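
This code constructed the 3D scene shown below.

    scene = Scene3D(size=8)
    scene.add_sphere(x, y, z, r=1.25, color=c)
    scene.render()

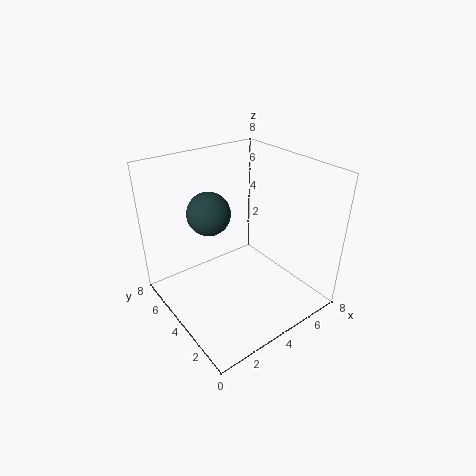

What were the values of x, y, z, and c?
x = 3.25
y = 5.75
z = 5
c = 'darkslategray'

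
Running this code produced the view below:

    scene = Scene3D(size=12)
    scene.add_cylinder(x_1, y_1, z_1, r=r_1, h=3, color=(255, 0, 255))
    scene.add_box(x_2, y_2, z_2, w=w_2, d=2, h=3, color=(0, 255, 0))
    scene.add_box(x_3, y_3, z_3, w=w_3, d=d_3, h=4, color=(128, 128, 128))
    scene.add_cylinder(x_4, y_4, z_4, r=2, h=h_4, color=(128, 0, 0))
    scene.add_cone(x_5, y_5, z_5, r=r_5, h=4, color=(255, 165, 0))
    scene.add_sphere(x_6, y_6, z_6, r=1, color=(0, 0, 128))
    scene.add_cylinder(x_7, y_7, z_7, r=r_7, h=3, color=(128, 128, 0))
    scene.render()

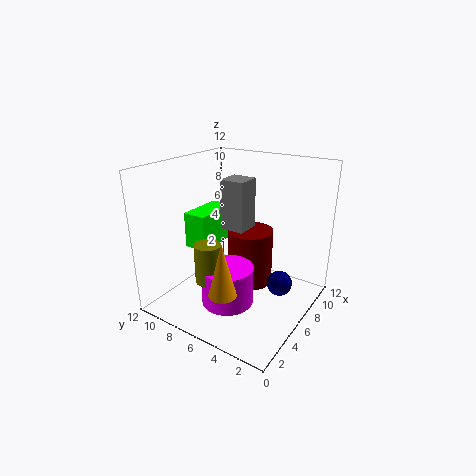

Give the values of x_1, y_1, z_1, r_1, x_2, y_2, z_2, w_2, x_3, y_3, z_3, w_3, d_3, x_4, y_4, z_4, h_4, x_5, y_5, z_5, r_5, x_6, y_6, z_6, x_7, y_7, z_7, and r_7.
x_1 = 3
y_1 = 5
z_1 = 2
r_1 = 2
x_2 = 4
y_2 = 8
z_2 = 5
w_2 = 4
x_3 = 5
y_3 = 5
z_3 = 7
w_3 = 2
d_3 = 2
x_4 = 8
y_4 = 6
z_4 = 1
h_4 = 5
x_5 = 1
y_5 = 4
z_5 = 4
r_5 = 1
x_6 = 6
y_6 = 2
z_6 = 3
x_7 = 2
y_7 = 6
z_7 = 4
r_7 = 1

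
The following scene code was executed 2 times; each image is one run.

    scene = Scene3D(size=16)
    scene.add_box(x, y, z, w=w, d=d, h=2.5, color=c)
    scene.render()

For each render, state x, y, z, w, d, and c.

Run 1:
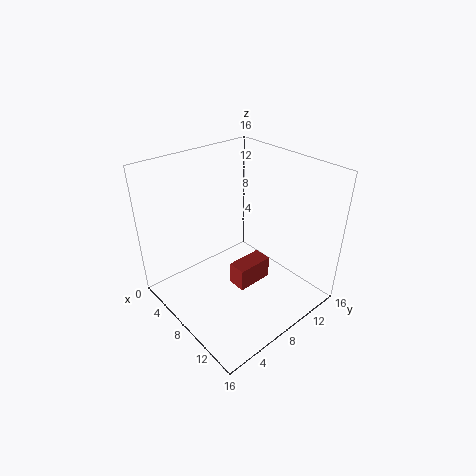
x = 9, y = 6, z = 3.5, w = 2, d = 4, c = 'brown'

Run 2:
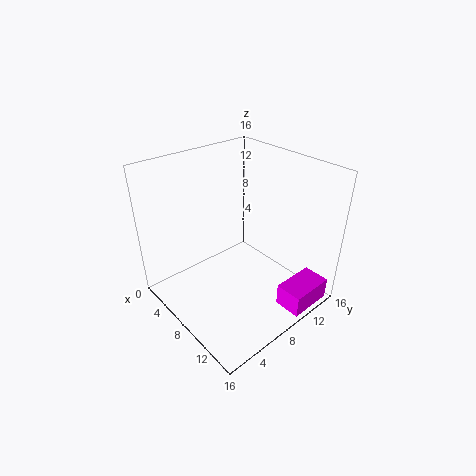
x = 13, y = 9.5, z = 1, w = 3, d = 5, c = 'magenta'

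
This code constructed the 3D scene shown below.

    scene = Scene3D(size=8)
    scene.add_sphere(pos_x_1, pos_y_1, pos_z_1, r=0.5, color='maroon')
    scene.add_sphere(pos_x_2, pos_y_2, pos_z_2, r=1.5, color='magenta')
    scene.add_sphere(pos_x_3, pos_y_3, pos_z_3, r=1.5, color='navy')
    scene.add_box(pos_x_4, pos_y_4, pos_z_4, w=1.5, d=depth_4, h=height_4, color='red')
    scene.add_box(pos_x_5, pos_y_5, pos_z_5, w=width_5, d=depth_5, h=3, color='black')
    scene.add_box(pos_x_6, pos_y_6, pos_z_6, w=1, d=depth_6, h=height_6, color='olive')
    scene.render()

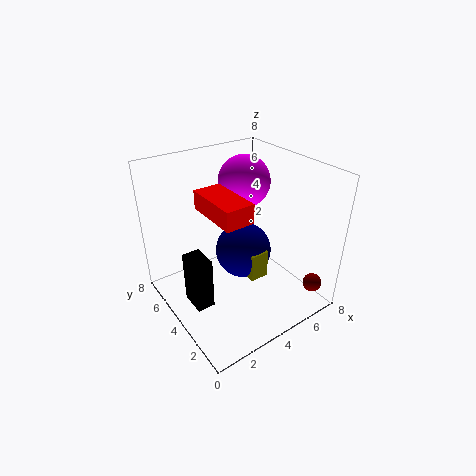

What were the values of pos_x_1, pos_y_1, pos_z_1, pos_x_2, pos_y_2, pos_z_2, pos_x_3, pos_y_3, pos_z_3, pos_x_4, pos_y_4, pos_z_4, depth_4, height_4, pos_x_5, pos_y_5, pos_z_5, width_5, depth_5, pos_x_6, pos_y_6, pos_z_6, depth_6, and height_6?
pos_x_1 = 6.5; pos_y_1 = 0.5; pos_z_1 = 2; pos_x_2 = 5.5; pos_y_2 = 5.5; pos_z_2 = 6.5; pos_x_3 = 4; pos_y_3 = 3.5; pos_z_3 = 3.5; pos_x_4 = 2; pos_y_4 = 2; pos_z_4 = 6; depth_4 = 3; height_4 = 1; pos_x_5 = 1; pos_y_5 = 3.5; pos_z_5 = 0.5; width_5 = 1; depth_5 = 1.5; pos_x_6 = 3.5; pos_y_6 = 2; pos_z_6 = 2.5; depth_6 = 1.5; height_6 = 1.5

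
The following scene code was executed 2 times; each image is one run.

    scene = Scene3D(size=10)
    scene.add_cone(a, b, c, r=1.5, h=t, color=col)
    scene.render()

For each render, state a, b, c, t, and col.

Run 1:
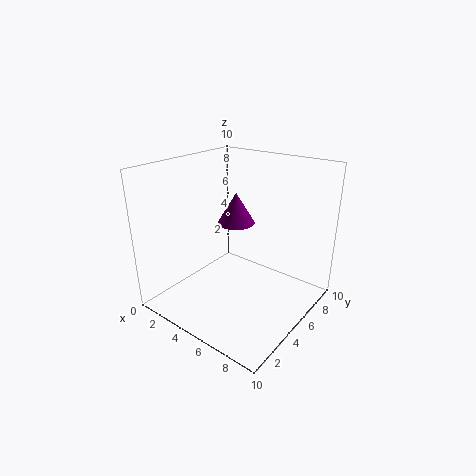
a = 2.5
b = 8
c = 4.5
t = 2.5
col = 'purple'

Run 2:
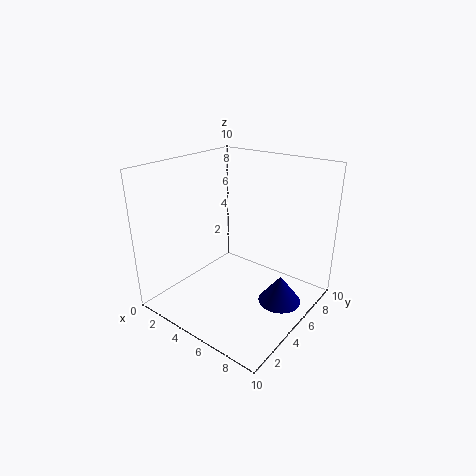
a = 8
b = 6
c = 0.5
t = 2
col = 'navy'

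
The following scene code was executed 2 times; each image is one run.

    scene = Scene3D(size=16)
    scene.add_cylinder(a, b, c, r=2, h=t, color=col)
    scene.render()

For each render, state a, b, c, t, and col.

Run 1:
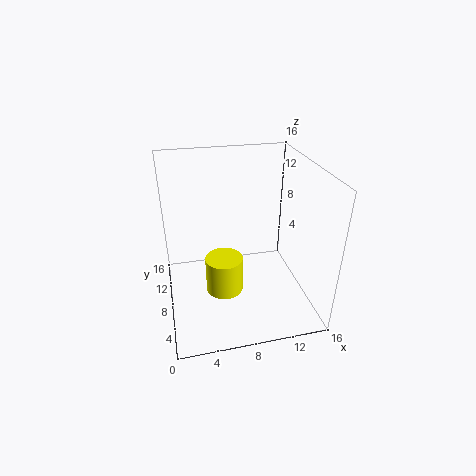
a = 6; b = 6; c = 3; t = 4; col = 'yellow'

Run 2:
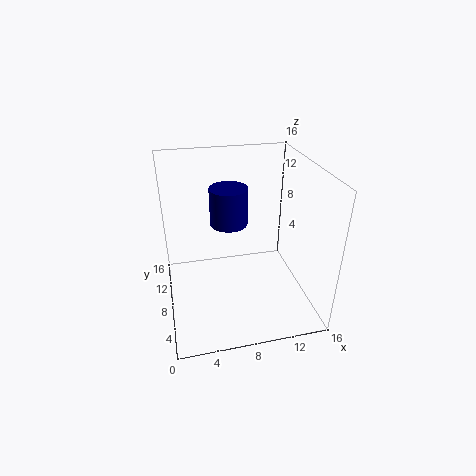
a = 7; b = 8; c = 10; t = 4; col = 'navy'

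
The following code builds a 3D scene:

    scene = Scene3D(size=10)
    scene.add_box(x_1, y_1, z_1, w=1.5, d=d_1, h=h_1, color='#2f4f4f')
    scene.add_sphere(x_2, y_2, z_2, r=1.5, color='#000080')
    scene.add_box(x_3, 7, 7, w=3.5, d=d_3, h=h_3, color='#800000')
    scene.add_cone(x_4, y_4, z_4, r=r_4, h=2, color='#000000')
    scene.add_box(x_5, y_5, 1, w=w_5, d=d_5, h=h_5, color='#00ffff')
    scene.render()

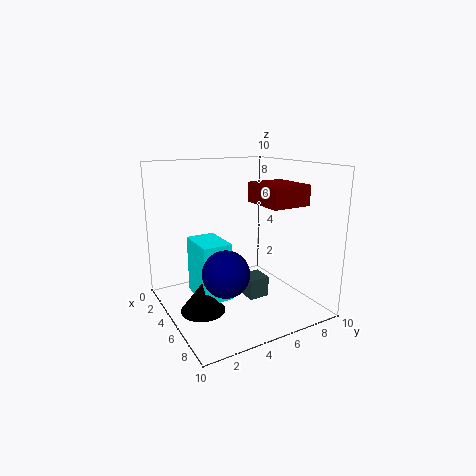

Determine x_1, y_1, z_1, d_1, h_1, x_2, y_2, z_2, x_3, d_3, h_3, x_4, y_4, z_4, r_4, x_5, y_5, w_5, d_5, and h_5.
x_1 = 4.5; y_1 = 5.5; z_1 = 0.5; d_1 = 1.5; h_1 = 1.5; x_2 = 7; y_2 = 3; z_2 = 3.5; x_3 = 3; d_3 = 3; h_3 = 1.5; x_4 = 5.5; y_4 = 2; z_4 = 0.5; r_4 = 1.5; x_5 = 3; y_5 = 2; w_5 = 3; d_5 = 2; h_5 = 4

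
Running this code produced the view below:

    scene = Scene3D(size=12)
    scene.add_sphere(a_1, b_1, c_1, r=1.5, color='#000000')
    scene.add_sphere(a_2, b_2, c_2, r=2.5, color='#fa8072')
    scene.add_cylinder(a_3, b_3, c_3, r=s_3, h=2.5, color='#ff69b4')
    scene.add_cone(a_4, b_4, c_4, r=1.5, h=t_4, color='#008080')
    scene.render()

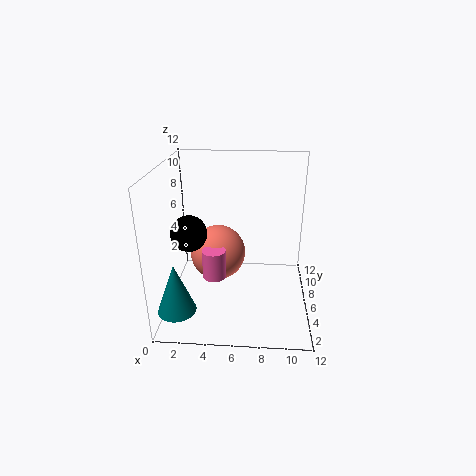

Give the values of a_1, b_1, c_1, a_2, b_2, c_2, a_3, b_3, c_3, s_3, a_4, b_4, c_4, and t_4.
a_1 = 2; b_1 = 5.5; c_1 = 6.5; a_2 = 4; b_2 = 8; c_2 = 3.5; a_3 = 4; b_3 = 5.5; c_3 = 2.5; s_3 = 1; a_4 = 1.5; b_4 = 2; c_4 = 1.5; t_4 = 4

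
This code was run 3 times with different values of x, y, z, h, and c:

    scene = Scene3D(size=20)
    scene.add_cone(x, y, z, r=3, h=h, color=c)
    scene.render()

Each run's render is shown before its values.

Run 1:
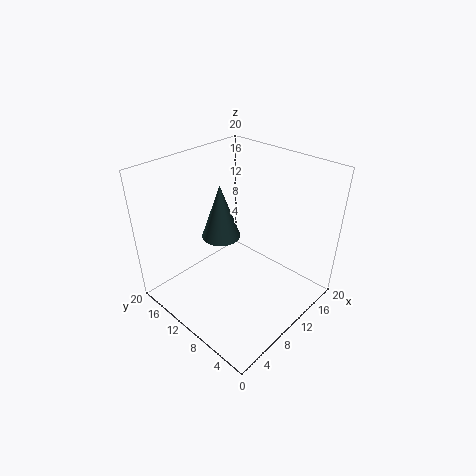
x = 12; y = 15.5; z = 7; h = 8.5; c = 'darkslategray'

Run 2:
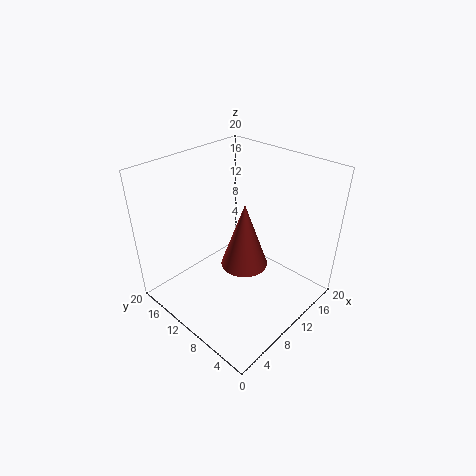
x = 8; y = 7; z = 8.5; h = 8.5; c = 'brown'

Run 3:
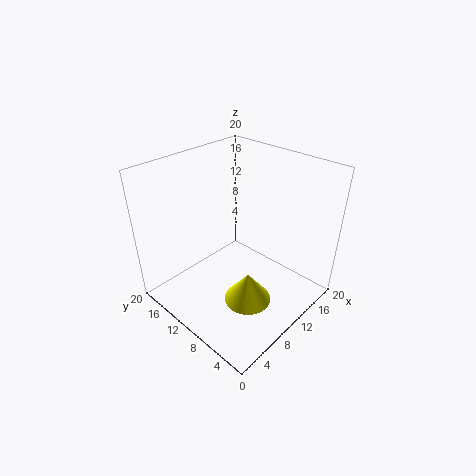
x = 6.5; y = 5; z = 4.5; h = 4; c = 'yellow'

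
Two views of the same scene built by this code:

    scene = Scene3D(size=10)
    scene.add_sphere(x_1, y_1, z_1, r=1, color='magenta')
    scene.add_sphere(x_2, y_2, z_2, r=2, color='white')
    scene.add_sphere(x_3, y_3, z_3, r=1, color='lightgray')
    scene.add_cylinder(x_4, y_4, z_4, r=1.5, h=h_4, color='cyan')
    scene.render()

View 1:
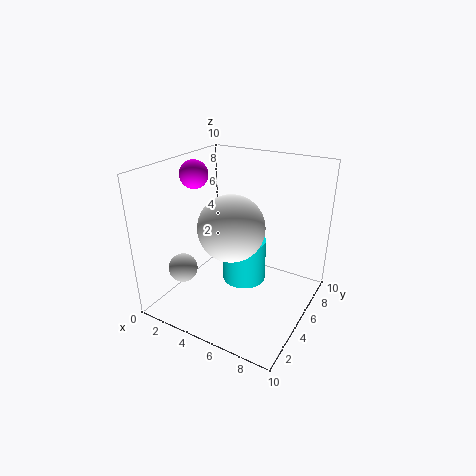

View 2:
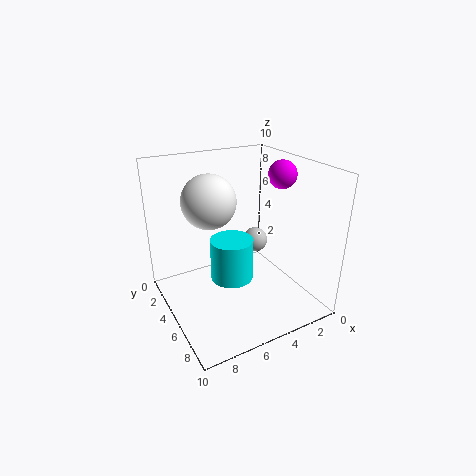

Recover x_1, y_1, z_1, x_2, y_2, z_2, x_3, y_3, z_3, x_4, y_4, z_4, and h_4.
x_1 = 1.5
y_1 = 5
z_1 = 9
x_2 = 6
y_2 = 2.5
z_2 = 7
x_3 = 2
y_3 = 2.5
z_3 = 3
x_4 = 5.5
y_4 = 5
z_4 = 2
h_4 = 3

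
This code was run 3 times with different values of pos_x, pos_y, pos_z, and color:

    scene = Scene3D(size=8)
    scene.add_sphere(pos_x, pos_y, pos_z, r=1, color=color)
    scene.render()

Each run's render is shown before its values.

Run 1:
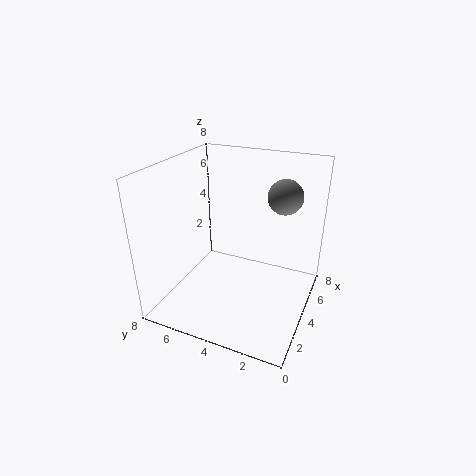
pos_x = 6
pos_y = 2
pos_z = 6
color = 'gray'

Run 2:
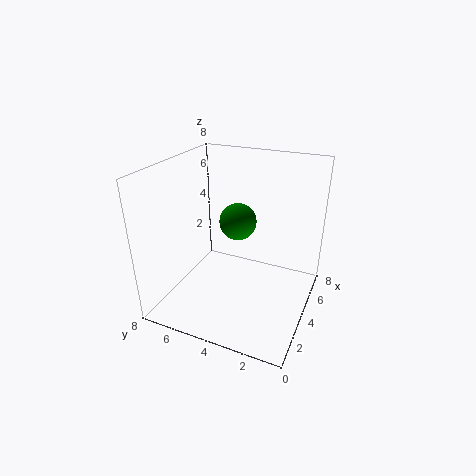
pos_x = 4
pos_y = 4
pos_z = 5
color = 'green'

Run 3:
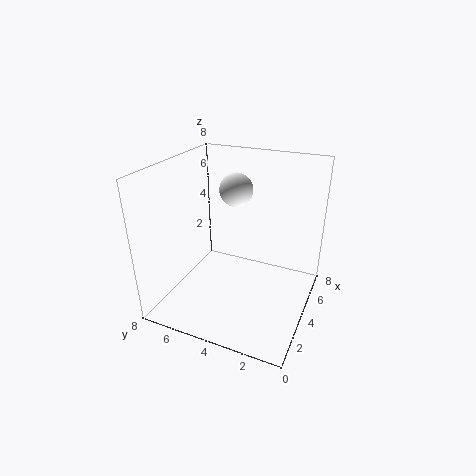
pos_x = 6
pos_y = 5
pos_z = 6
color = 'white'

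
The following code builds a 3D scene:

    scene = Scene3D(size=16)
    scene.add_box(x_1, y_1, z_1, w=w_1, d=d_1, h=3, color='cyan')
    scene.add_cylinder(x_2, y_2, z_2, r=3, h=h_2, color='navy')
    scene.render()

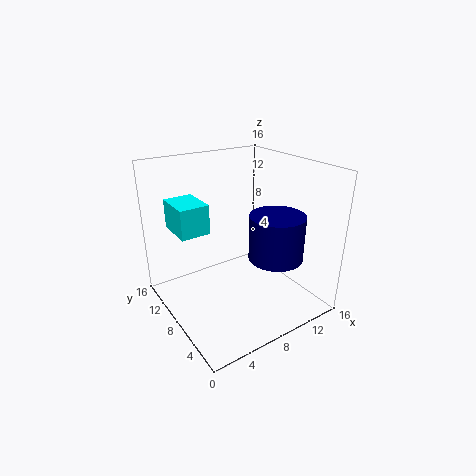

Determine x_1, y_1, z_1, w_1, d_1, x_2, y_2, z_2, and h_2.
x_1 = 1; y_1 = 7; z_1 = 10; w_1 = 3; d_1 = 4; x_2 = 11; y_2 = 5; z_2 = 6; h_2 = 5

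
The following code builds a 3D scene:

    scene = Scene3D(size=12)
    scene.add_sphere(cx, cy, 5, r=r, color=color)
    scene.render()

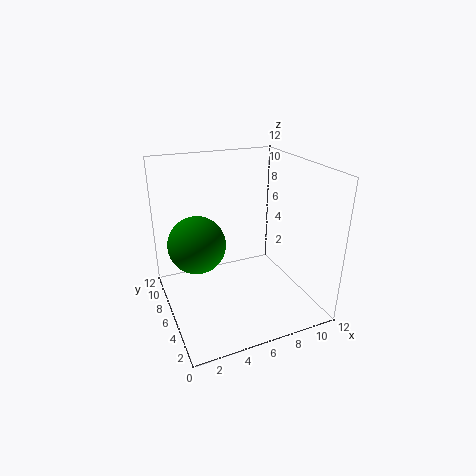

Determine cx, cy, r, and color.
cx = 3; cy = 8; r = 2.5; color = 'green'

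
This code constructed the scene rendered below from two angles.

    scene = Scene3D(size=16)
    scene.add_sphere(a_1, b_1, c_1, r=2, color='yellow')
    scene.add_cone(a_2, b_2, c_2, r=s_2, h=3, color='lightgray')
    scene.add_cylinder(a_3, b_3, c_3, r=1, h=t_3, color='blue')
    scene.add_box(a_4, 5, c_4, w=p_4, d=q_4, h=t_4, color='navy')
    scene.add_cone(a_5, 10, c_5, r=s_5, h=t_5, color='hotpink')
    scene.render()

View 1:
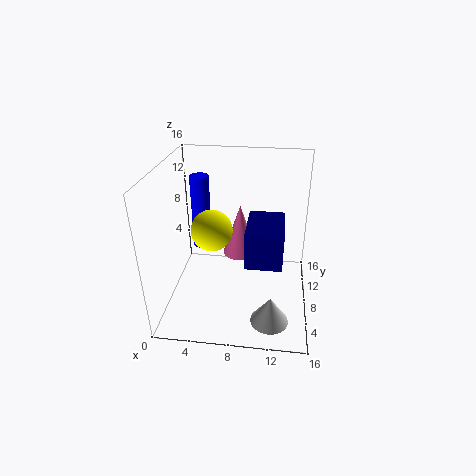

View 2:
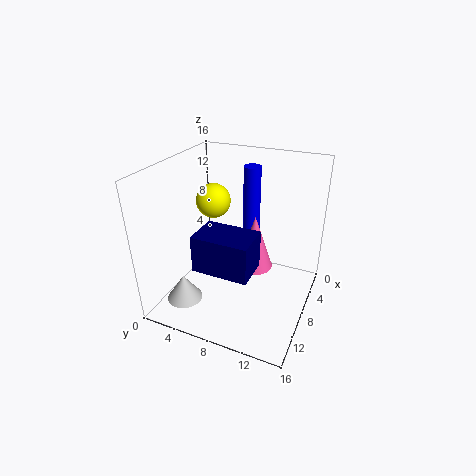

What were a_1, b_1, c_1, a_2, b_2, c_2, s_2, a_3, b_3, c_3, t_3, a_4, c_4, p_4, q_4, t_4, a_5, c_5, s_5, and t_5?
a_1 = 6, b_1 = 4, c_1 = 11, a_2 = 12, b_2 = 3, c_2 = 1, s_2 = 2, a_3 = 4, b_3 = 8, c_3 = 7, t_3 = 8, a_4 = 9, c_4 = 6, p_4 = 4, q_4 = 6, t_4 = 4, a_5 = 8, c_5 = 5, s_5 = 2, t_5 = 6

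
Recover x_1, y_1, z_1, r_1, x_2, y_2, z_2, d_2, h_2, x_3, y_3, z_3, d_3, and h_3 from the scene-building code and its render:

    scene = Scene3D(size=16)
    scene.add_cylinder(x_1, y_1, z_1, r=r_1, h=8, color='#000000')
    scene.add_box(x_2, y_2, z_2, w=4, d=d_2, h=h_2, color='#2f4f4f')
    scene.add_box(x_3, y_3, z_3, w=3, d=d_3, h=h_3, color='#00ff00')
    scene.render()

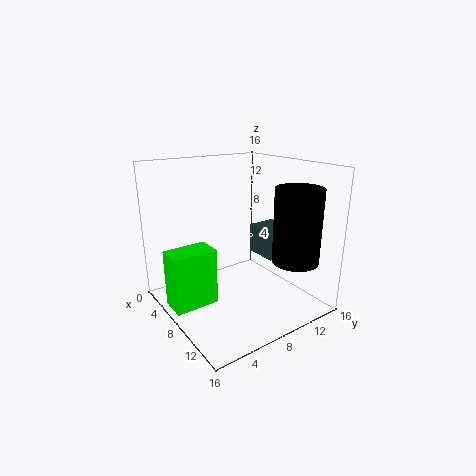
x_1 = 13; y_1 = 12; z_1 = 6; r_1 = 2.5; x_2 = 5; y_2 = 12; z_2 = 4.5; d_2 = 3.5; h_2 = 3.5; x_3 = 4.5; y_3 = 0.5; z_3 = 0.5; d_3 = 5; h_3 = 6.5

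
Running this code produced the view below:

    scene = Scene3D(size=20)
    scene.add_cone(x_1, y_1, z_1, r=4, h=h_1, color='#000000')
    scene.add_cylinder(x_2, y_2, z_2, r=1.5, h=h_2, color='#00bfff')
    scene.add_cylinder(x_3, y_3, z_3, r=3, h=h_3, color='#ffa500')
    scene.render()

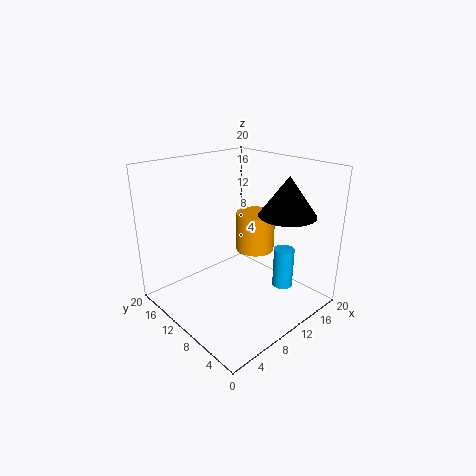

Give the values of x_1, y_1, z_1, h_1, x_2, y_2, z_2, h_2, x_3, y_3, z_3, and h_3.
x_1 = 15.5, y_1 = 6, z_1 = 13, h_1 = 5.5, x_2 = 16, y_2 = 6.5, z_2 = 1.5, h_2 = 6, x_3 = 16, y_3 = 12.5, z_3 = 5.5, h_3 = 6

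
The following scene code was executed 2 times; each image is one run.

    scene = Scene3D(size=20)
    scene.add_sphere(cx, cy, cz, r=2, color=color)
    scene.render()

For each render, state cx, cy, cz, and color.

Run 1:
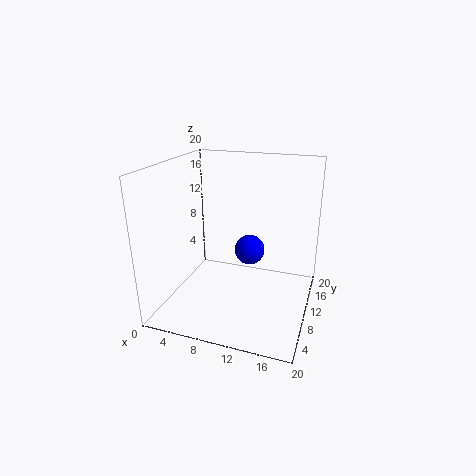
cx = 12, cy = 9, cz = 9, color = 'blue'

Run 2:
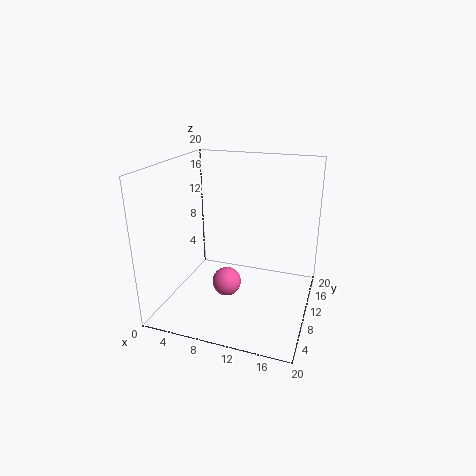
cx = 9, cy = 8, cz = 4, color = 'hotpink'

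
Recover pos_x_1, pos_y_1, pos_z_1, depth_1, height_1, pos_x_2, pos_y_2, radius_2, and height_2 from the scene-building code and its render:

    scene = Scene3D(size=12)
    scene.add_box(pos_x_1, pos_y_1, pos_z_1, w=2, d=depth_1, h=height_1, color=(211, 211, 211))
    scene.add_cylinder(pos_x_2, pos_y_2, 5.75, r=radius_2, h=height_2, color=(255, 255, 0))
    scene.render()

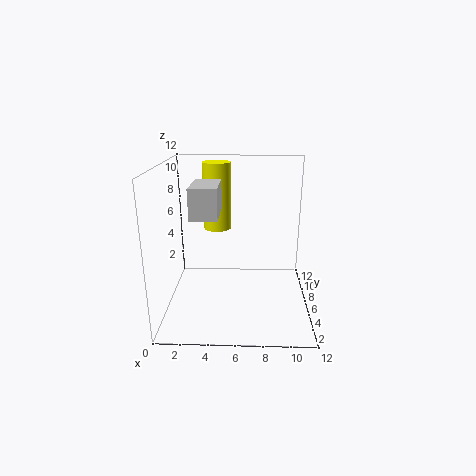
pos_x_1 = 2.75, pos_y_1 = 2, pos_z_1 = 8.75, depth_1 = 3.5, height_1 = 2.25, pos_x_2 = 4, pos_y_2 = 9.25, radius_2 = 1.25, height_2 = 6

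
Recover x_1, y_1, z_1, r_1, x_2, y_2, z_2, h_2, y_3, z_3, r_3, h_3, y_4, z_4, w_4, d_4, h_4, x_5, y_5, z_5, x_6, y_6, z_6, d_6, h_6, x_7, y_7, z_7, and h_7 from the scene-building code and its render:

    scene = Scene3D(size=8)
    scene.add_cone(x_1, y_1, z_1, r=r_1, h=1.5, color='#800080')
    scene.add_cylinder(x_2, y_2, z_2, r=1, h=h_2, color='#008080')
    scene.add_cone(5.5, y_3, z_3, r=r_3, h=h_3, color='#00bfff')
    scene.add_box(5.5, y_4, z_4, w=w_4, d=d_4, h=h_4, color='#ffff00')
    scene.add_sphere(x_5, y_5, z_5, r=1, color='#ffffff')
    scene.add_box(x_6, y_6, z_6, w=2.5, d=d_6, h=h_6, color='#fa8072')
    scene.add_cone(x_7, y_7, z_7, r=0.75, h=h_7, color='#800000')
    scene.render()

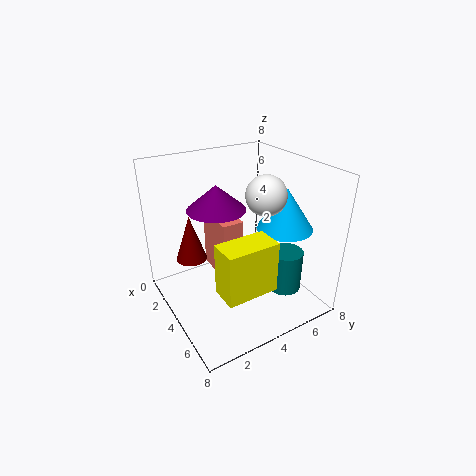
x_1 = 2; y_1 = 3.75; z_1 = 5; r_1 = 1.75; x_2 = 5; y_2 = 6.75; z_2 = 0.25; h_2 = 2.5; y_3 = 6; z_3 = 4.75; r_3 = 1.5; h_3 = 2.25; y_4 = 1.75; z_4 = 2.25; w_4 = 1.5; d_4 = 2.75; h_4 = 2.75; x_5 = 5.75; y_5 = 4.5; z_5 = 7; x_6 = 1.25; y_6 = 3.25; z_6 = 1.25; d_6 = 1.25; h_6 = 3.5; x_7 = 4.5; y_7 = 1; z_7 = 4; h_7 = 2.25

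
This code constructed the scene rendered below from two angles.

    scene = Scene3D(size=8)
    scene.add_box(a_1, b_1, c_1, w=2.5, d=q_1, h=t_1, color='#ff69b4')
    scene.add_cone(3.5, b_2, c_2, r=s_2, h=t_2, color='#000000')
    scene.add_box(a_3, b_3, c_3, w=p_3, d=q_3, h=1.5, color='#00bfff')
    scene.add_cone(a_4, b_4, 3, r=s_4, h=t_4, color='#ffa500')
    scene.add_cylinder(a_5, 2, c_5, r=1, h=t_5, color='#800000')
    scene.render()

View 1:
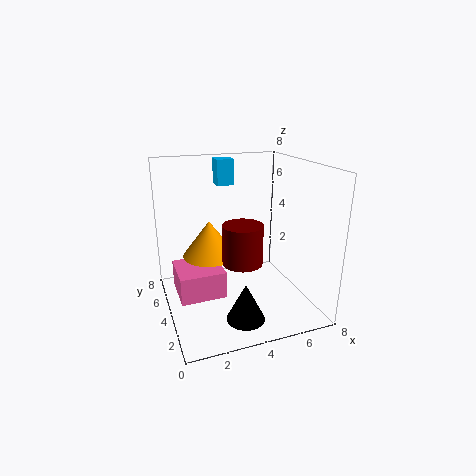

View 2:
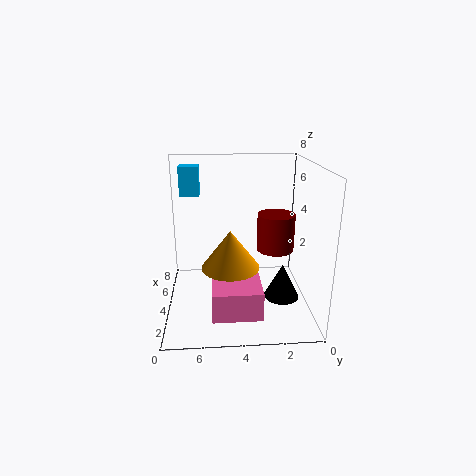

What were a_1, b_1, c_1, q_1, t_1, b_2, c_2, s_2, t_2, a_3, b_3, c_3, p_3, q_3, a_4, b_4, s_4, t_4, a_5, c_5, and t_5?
a_1 = 0.5, b_1 = 3, c_1 = 1, q_1 = 2.5, t_1 = 1.5, b_2 = 1.5, c_2 = 0.5, s_2 = 1, t_2 = 2, a_3 = 3.5, b_3 = 6, c_3 = 6.5, p_3 = 1, q_3 = 1, a_4 = 2.5, b_4 = 4.5, s_4 = 1.5, t_4 = 2, a_5 = 3.5, c_5 = 3.5, t_5 = 2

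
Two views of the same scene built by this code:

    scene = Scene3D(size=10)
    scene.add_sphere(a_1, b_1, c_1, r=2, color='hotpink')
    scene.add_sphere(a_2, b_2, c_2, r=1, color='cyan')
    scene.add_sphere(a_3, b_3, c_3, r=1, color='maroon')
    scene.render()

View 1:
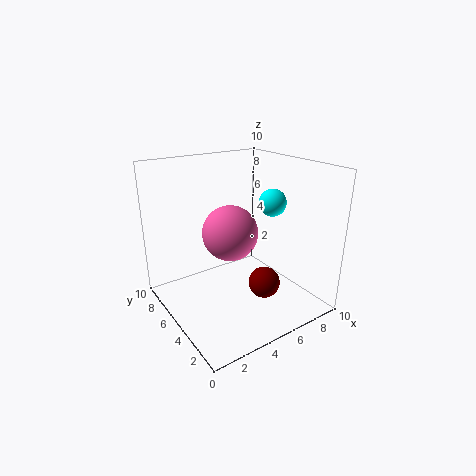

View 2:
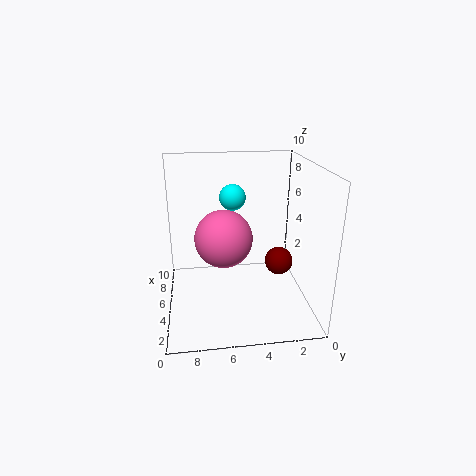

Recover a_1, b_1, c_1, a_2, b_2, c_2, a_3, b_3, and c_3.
a_1 = 5
b_1 = 6
c_1 = 5
a_2 = 8
b_2 = 5
c_2 = 7
a_3 = 5
b_3 = 2
c_3 = 3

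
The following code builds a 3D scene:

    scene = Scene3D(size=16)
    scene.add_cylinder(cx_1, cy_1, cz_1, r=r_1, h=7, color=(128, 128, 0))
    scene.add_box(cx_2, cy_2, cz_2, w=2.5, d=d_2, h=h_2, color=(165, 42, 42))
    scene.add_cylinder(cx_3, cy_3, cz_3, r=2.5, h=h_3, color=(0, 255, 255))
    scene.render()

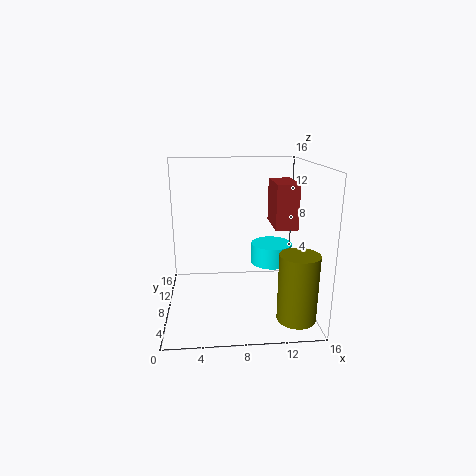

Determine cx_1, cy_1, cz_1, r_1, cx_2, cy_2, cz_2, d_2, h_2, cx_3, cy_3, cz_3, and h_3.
cx_1 = 13.5
cy_1 = 2.5
cz_1 = 1
r_1 = 2
cx_2 = 12
cy_2 = 7
cz_2 = 9
d_2 = 5
h_2 = 5
cx_3 = 12.5
cy_3 = 11.5
cz_3 = 3.5
h_3 = 2.5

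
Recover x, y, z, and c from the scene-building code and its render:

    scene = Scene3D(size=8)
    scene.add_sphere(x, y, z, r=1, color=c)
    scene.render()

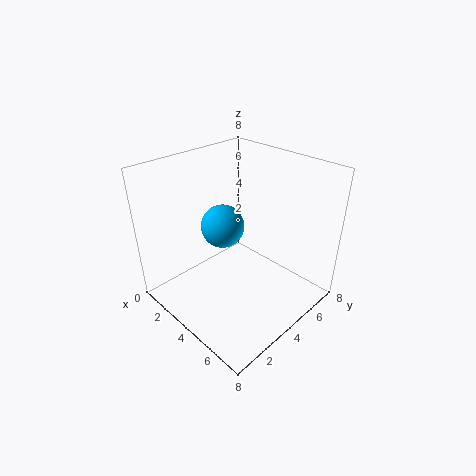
x = 5; y = 2; z = 6; c = 'deepskyblue'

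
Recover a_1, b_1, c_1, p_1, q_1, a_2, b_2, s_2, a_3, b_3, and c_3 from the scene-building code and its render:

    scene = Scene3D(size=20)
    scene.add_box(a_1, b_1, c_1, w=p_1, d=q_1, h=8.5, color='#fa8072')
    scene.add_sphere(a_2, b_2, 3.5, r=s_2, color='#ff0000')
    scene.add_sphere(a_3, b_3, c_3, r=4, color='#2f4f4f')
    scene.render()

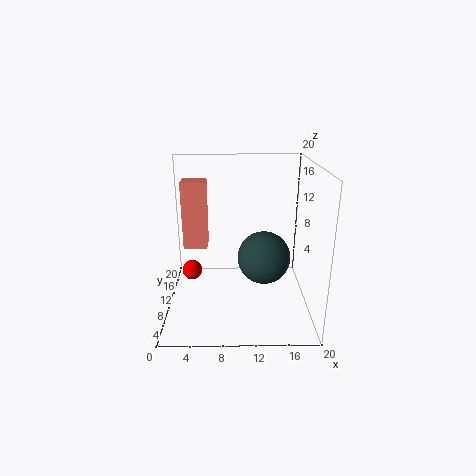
a_1 = 3; b_1 = 6.5; c_1 = 10; p_1 = 3; q_1 = 3; a_2 = 3; b_2 = 13; s_2 = 1.5; a_3 = 14; b_3 = 13; c_3 = 5.5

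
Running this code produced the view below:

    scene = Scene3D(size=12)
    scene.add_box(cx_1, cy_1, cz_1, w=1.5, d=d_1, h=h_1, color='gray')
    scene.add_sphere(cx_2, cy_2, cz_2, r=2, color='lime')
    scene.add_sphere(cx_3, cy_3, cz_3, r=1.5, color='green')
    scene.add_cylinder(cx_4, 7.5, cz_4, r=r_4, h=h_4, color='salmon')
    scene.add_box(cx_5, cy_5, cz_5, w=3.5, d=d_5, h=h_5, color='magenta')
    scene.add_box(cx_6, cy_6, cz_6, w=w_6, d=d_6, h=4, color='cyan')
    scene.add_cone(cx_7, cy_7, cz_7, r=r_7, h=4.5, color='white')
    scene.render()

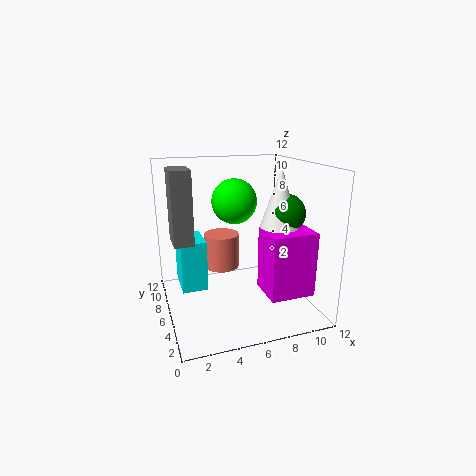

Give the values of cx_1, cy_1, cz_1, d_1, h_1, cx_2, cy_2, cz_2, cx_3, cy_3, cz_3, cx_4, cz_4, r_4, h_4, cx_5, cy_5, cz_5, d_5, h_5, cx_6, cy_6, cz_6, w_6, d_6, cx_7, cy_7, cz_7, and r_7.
cx_1 = 0.5, cy_1 = 4, cz_1 = 6.5, d_1 = 2.5, h_1 = 5.5, cx_2 = 6.5, cy_2 = 8.5, cz_2 = 8.5, cx_3 = 9, cy_3 = 3.5, cz_3 = 8.5, cx_4 = 5, cz_4 = 3, r_4 = 1.5, h_4 = 3, cx_5 = 7, cy_5 = 1, cz_5 = 2.5, d_5 = 3, h_5 = 5, cx_6 = 1, cy_6 = 4.5, cz_6 = 2.5, w_6 = 2, d_6 = 3, cx_7 = 8.5, cy_7 = 3.5, cz_7 = 7.5, r_7 = 1.5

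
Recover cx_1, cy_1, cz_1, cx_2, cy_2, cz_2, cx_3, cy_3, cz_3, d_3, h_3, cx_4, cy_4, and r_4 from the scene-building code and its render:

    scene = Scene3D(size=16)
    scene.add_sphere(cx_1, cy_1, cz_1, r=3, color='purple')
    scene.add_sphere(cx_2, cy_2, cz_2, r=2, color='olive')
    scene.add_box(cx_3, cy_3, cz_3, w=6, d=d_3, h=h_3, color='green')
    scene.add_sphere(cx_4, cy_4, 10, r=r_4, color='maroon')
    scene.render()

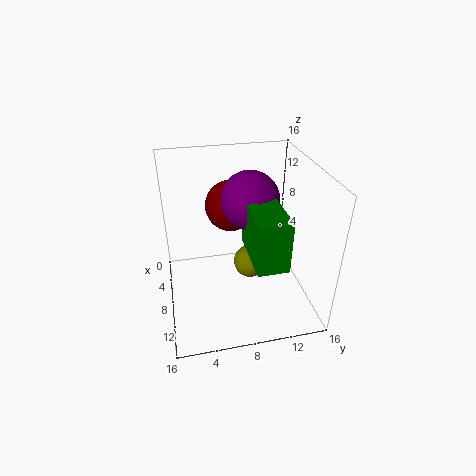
cx_1 = 9
cy_1 = 9
cz_1 = 13
cx_2 = 6
cy_2 = 10
cz_2 = 3
cx_3 = 10
cy_3 = 8
cz_3 = 9
d_3 = 3
h_3 = 5
cx_4 = 4
cy_4 = 8
r_4 = 3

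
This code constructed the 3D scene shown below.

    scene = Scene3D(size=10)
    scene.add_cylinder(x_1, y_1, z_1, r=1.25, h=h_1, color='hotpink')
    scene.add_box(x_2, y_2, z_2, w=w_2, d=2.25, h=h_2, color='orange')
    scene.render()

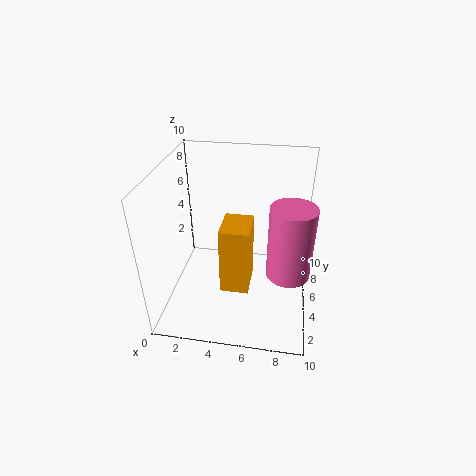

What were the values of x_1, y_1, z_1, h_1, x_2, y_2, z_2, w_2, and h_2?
x_1 = 8.5
y_1 = 1.5
z_1 = 5.25
h_1 = 4.25
x_2 = 4.5
y_2 = 1.25
z_2 = 3.5
w_2 = 1.75
h_2 = 4.25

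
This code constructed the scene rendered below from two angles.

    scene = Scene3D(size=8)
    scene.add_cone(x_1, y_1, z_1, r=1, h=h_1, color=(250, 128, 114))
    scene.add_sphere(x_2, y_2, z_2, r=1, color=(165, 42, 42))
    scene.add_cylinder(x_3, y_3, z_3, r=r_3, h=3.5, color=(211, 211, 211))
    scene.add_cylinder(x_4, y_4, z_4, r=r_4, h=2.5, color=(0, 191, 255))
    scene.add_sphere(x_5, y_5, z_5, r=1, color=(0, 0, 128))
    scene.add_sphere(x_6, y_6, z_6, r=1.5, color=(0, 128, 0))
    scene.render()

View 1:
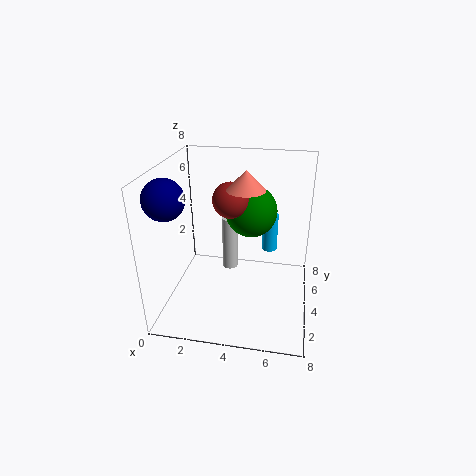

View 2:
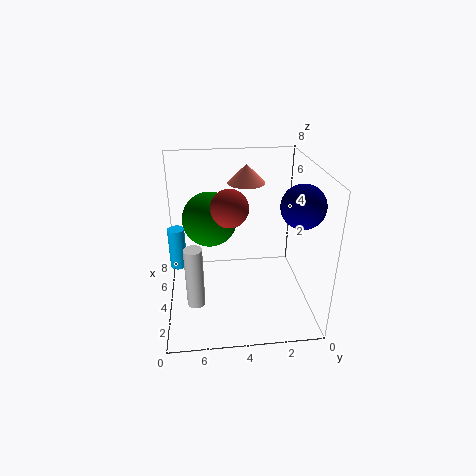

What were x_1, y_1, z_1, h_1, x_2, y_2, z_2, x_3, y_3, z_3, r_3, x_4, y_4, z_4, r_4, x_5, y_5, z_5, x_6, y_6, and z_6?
x_1 = 4.5
y_1 = 3.5
z_1 = 7
h_1 = 1
x_2 = 3.5
y_2 = 4.5
z_2 = 6
x_3 = 3
y_3 = 6.5
z_3 = 0.5
r_3 = 0.5
x_4 = 5.5
y_4 = 7.5
z_4 = 1.5
r_4 = 0.5
x_5 = 1
y_5 = 1.5
z_5 = 7
x_6 = 4.5
y_6 = 5.5
z_6 = 5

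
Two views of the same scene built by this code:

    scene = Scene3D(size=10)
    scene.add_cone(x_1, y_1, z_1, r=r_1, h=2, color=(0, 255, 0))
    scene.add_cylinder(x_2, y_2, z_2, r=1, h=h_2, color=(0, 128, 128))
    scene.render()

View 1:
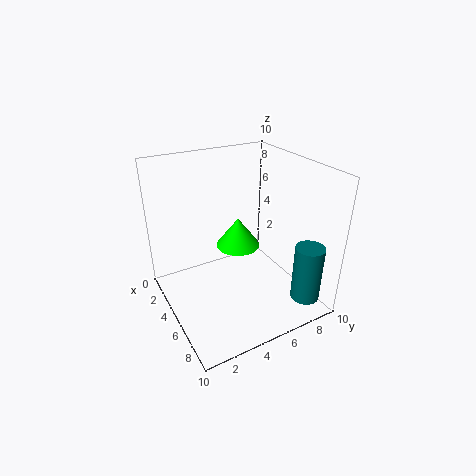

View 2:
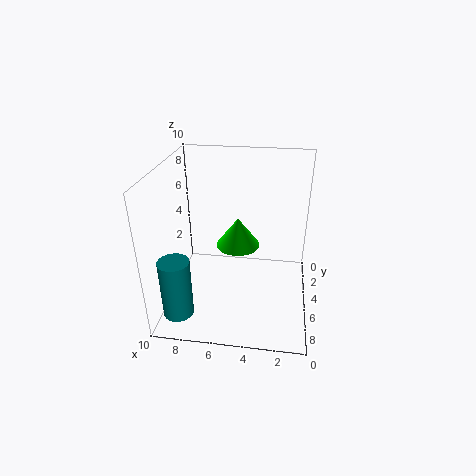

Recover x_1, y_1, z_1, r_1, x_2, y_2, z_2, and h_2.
x_1 = 5; y_1 = 5; z_1 = 4.5; r_1 = 1.5; x_2 = 8.5; y_2 = 8.5; z_2 = 1; h_2 = 4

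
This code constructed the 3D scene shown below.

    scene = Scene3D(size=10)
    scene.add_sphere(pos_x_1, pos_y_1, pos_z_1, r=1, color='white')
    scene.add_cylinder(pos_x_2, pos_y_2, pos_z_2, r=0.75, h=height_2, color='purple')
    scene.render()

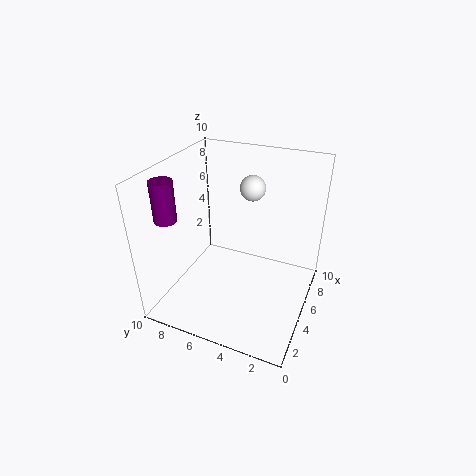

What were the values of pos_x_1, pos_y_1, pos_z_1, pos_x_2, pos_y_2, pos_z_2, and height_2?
pos_x_1 = 9
pos_y_1 = 5.5
pos_z_1 = 7
pos_x_2 = 2.5
pos_y_2 = 9
pos_z_2 = 6.75
height_2 = 2.75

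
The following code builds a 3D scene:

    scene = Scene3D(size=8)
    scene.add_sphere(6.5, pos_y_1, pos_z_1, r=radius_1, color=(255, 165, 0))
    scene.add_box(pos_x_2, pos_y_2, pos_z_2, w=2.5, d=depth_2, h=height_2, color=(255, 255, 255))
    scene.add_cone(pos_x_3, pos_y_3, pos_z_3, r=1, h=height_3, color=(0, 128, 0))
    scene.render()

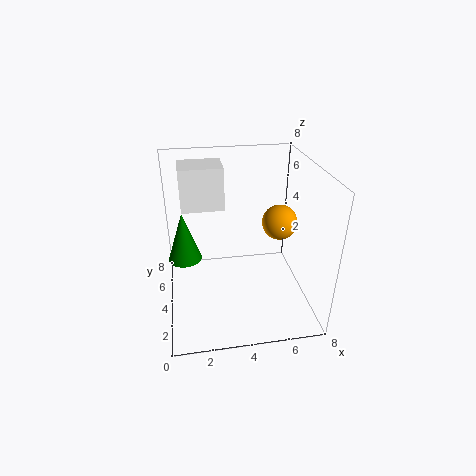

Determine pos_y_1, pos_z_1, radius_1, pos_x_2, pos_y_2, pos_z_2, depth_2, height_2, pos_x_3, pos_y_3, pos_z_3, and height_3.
pos_y_1 = 4.5; pos_z_1 = 4.5; radius_1 = 1; pos_x_2 = 1; pos_y_2 = 5.5; pos_z_2 = 5; depth_2 = 2; height_2 = 2.5; pos_x_3 = 1; pos_y_3 = 5.5; pos_z_3 = 2; height_3 = 3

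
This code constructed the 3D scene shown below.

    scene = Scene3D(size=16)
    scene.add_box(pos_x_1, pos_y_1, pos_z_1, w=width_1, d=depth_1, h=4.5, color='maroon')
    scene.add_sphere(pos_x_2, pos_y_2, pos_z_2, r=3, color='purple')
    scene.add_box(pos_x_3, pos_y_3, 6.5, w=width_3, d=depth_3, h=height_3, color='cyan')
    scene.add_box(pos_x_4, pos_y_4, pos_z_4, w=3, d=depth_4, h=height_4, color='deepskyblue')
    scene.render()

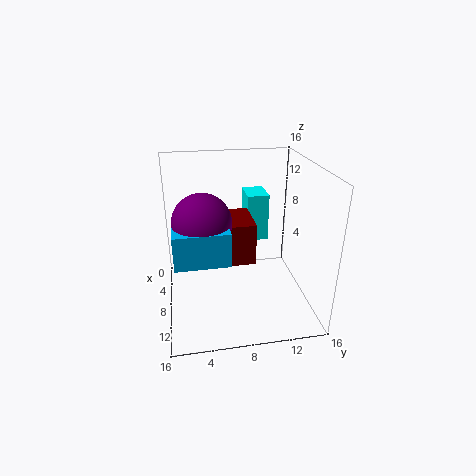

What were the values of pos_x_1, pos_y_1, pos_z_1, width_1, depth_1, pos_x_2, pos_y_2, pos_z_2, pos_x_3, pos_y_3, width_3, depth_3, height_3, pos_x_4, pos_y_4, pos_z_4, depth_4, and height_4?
pos_x_1 = 5.5, pos_y_1 = 5.5, pos_z_1 = 6, width_1 = 5, depth_1 = 4, pos_x_2 = 10, pos_y_2 = 4, pos_z_2 = 11, pos_x_3 = 2.5, pos_y_3 = 9.5, width_3 = 3.5, depth_3 = 2.5, height_3 = 5.5, pos_x_4 = 10, pos_y_4 = 1, pos_z_4 = 7.5, depth_4 = 5.5, height_4 = 3.5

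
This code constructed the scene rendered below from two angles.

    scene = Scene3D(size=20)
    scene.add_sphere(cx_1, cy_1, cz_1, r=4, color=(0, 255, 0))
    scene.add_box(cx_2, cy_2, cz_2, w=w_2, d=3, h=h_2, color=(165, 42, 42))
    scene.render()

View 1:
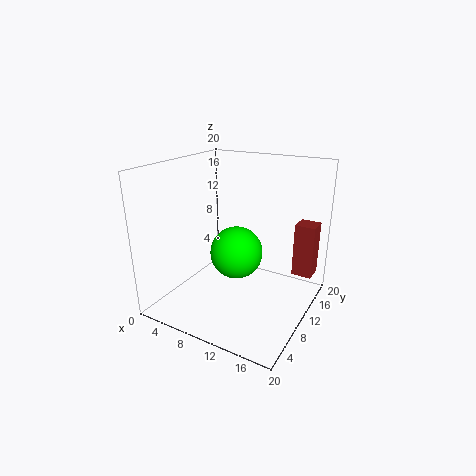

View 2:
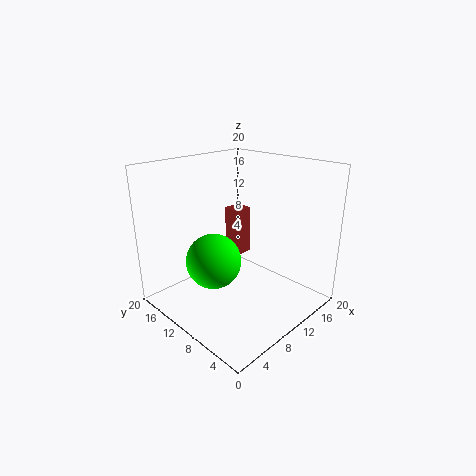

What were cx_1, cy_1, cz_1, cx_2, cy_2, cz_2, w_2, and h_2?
cx_1 = 8; cy_1 = 13; cz_1 = 6; cx_2 = 16; cy_2 = 16; cz_2 = 3; w_2 = 3; h_2 = 8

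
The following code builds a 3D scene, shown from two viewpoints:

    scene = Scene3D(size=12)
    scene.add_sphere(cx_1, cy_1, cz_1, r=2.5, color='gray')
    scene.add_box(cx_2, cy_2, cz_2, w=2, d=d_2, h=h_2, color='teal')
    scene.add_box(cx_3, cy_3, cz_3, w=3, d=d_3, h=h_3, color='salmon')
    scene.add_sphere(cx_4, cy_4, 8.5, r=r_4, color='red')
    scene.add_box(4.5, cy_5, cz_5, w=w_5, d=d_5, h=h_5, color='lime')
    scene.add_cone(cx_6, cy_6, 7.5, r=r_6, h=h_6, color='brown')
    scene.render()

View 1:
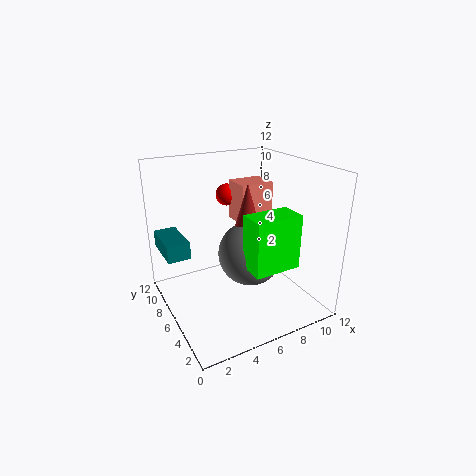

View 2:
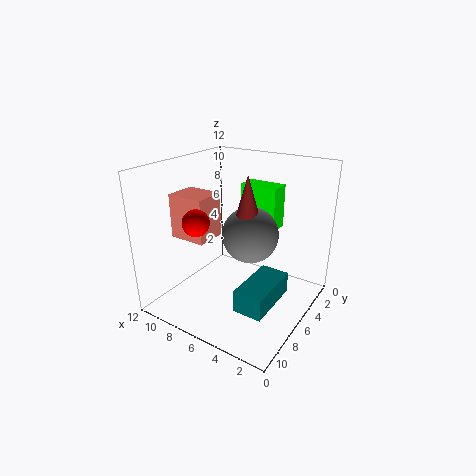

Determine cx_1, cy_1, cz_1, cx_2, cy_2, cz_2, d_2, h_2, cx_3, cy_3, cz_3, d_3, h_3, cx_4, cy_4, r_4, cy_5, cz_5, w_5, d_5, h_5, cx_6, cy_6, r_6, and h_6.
cx_1 = 6; cy_1 = 4; cz_1 = 5.5; cx_2 = 0.5; cy_2 = 8; cz_2 = 4; d_2 = 4; h_2 = 1.5; cx_3 = 7; cy_3 = 7; cz_3 = 6.5; d_3 = 2.5; h_3 = 3.5; cx_4 = 7; cy_4 = 10; r_4 = 1; cy_5 = 0.5; cz_5 = 5.5; w_5 = 3.5; d_5 = 2; h_5 = 4; cx_6 = 6; cy_6 = 4.5; r_6 = 1; h_6 = 3.5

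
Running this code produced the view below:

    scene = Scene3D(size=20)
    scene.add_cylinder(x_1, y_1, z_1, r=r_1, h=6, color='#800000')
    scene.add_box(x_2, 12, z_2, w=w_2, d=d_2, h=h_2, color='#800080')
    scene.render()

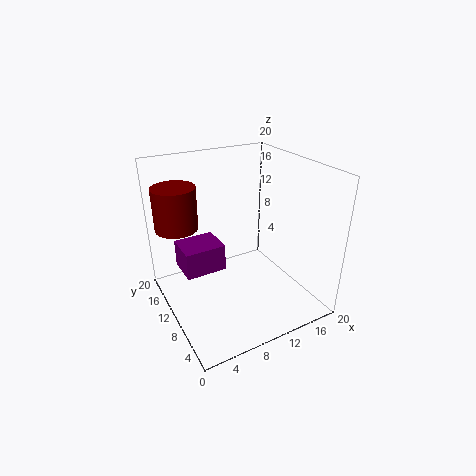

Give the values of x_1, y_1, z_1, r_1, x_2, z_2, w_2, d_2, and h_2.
x_1 = 3
y_1 = 15
z_1 = 11
r_1 = 3
x_2 = 3
z_2 = 4
w_2 = 6
d_2 = 5
h_2 = 4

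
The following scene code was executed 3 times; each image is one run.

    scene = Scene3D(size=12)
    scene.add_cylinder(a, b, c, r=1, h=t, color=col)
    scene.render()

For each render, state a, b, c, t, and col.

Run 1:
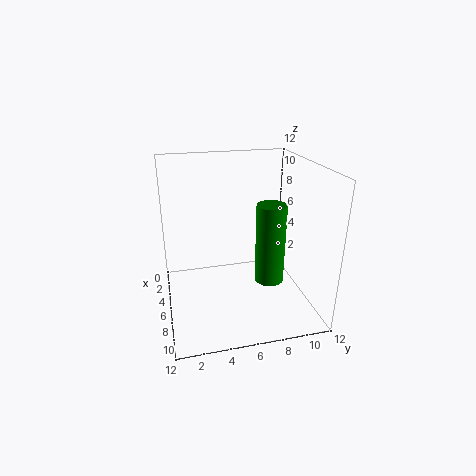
a = 11; b = 7; c = 5; t = 5.5; col = 'green'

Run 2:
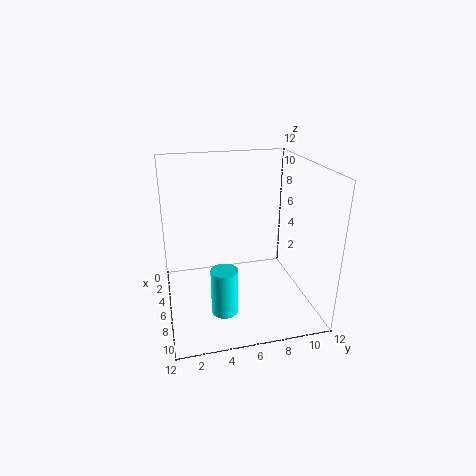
a = 10; b = 4; c = 2; t = 3.5; col = 'cyan'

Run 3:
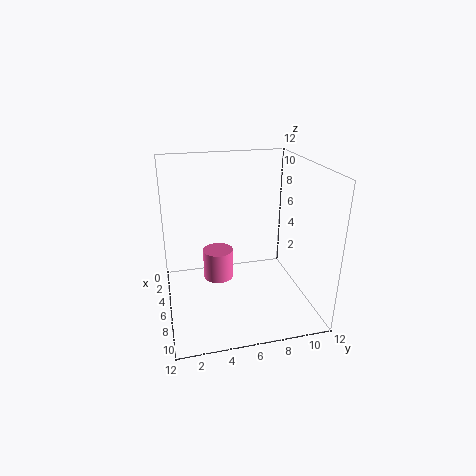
a = 10.5; b = 3.5; c = 5.5; t = 2; col = 'hotpink'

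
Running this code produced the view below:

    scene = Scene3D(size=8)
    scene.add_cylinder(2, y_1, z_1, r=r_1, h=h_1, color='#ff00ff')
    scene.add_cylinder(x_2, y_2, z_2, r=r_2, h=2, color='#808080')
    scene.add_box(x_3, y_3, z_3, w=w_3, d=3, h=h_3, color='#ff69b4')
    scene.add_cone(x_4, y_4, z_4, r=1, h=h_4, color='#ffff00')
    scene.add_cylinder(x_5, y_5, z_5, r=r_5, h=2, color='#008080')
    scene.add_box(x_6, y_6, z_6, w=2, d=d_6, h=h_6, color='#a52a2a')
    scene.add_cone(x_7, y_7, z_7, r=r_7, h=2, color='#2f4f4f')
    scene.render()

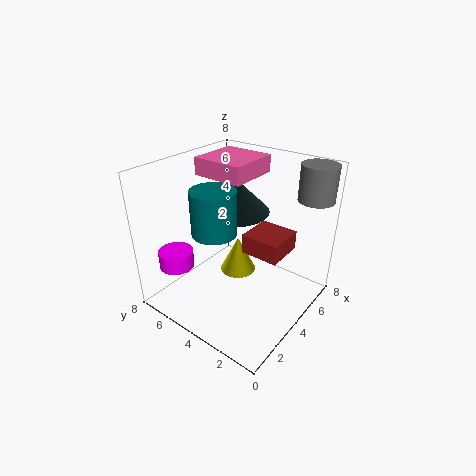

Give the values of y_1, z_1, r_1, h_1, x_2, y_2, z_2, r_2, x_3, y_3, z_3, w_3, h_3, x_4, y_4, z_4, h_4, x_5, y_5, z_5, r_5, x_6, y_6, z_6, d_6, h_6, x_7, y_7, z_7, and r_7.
y_1 = 7
z_1 = 2
r_1 = 1
h_1 = 1
x_2 = 7
y_2 = 1
z_2 = 6
r_2 = 1
x_3 = 4
y_3 = 4
z_3 = 7
w_3 = 3
h_3 = 1
x_4 = 4
y_4 = 4
z_4 = 2
h_4 = 2
x_5 = 1
y_5 = 3
z_5 = 6
r_5 = 1
x_6 = 3
y_6 = 1
z_6 = 4
d_6 = 2
h_6 = 1
x_7 = 5
y_7 = 5
z_7 = 5
r_7 = 2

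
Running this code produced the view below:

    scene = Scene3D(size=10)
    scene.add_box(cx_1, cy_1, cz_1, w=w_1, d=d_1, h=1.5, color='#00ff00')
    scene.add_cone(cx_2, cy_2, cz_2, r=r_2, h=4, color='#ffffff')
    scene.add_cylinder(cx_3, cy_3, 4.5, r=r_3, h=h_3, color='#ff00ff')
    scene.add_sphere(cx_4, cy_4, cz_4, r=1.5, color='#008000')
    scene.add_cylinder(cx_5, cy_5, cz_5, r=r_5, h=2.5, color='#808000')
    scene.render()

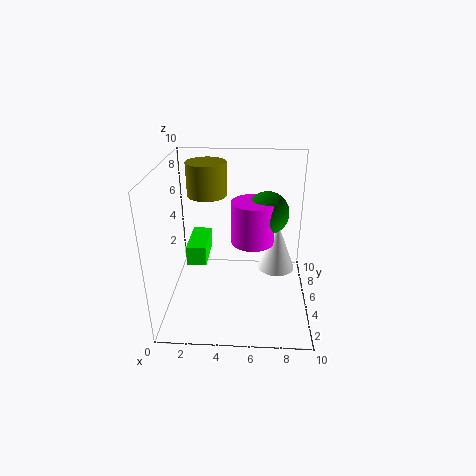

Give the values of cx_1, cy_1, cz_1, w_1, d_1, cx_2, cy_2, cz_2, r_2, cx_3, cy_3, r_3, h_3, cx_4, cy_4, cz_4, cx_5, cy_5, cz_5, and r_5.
cx_1 = 1; cy_1 = 6; cz_1 = 2; w_1 = 1.5; d_1 = 3.5; cx_2 = 8; cy_2 = 8.5; cz_2 = 0.5; r_2 = 1.5; cx_3 = 6; cy_3 = 5.5; r_3 = 1.5; h_3 = 3; cx_4 = 7; cy_4 = 6; cz_4 = 6.5; cx_5 = 2.5; cy_5 = 8; cz_5 = 7; r_5 = 1.5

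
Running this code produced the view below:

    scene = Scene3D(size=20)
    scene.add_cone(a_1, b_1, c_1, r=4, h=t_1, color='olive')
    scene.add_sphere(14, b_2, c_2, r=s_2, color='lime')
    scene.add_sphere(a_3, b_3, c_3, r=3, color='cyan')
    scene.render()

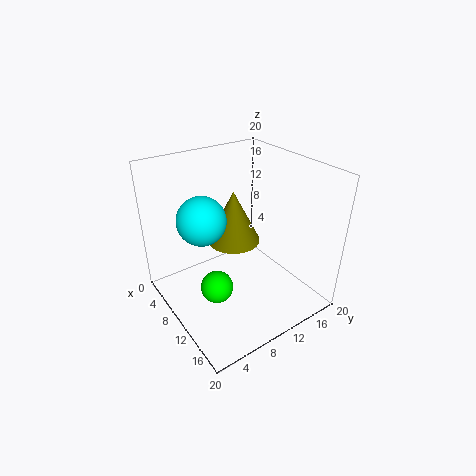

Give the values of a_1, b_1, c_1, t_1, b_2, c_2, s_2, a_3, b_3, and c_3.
a_1 = 6; b_1 = 12; c_1 = 7; t_1 = 8; b_2 = 4; c_2 = 7; s_2 = 2; a_3 = 11; b_3 = 4; c_3 = 15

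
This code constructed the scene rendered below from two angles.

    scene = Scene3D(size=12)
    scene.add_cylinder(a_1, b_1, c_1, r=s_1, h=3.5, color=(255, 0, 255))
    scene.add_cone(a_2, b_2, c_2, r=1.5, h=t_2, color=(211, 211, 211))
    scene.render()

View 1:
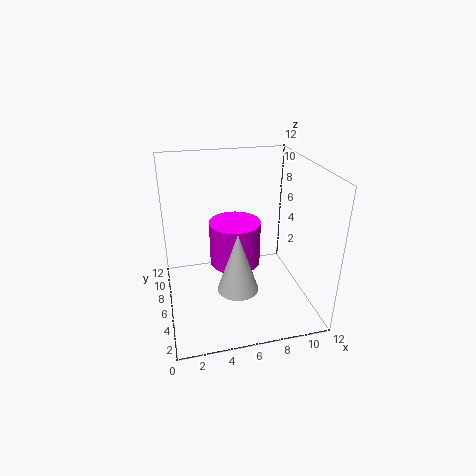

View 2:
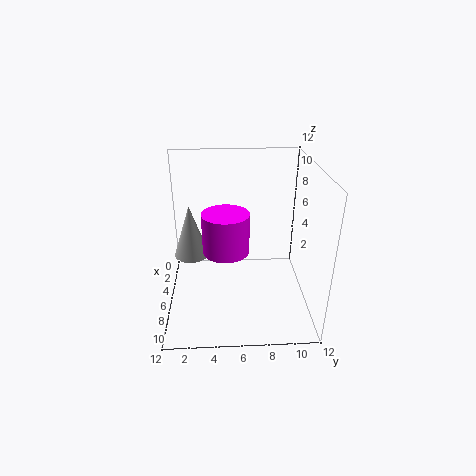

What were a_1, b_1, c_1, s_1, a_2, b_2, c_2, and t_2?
a_1 = 5.5
b_1 = 5
c_1 = 4.5
s_1 = 2
a_2 = 5
b_2 = 2
c_2 = 4
t_2 = 4.5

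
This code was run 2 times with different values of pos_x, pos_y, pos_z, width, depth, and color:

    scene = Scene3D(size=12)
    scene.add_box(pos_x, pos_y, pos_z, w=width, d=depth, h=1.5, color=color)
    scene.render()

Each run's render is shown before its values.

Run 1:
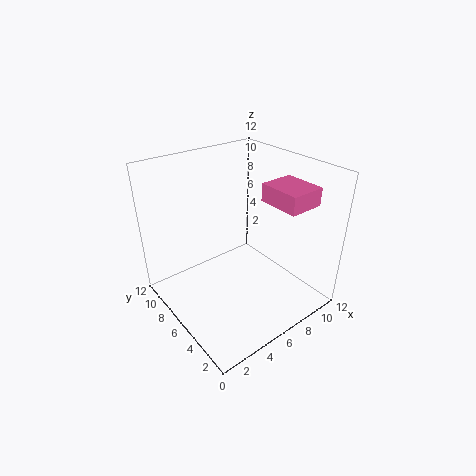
pos_x = 8, pos_y = 2, pos_z = 9, width = 3, depth = 3.5, color = 'hotpink'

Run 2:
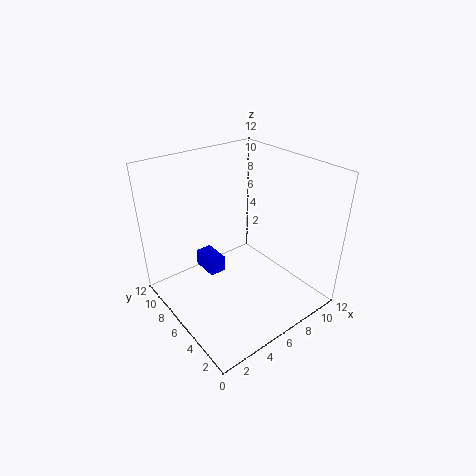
pos_x = 4.5, pos_y = 8, pos_z = 1.5, width = 1.5, depth = 2.5, color = 'blue'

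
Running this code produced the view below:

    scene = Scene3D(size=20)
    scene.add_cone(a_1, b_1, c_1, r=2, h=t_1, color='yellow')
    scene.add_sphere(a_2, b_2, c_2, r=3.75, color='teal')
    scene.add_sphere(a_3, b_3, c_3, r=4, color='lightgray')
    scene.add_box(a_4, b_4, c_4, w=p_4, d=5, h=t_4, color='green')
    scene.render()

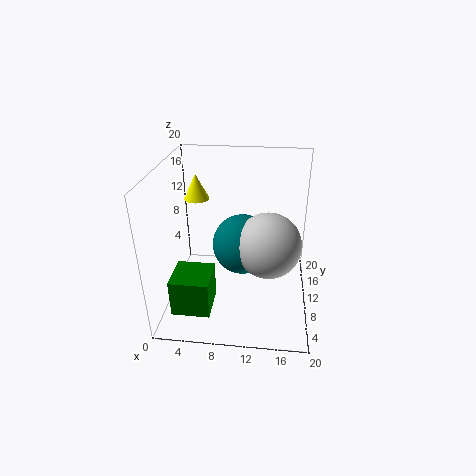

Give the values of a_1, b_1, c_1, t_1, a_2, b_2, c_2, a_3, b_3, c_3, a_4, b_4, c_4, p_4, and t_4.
a_1 = 2.5, b_1 = 17.75, c_1 = 12.25, t_1 = 4, a_2 = 11, b_2 = 6.5, c_2 = 11.25, a_3 = 14.25, b_3 = 5.25, c_3 = 12, a_4 = 2.25, b_4 = 1.75, c_4 = 2.75, p_4 = 5, t_4 = 5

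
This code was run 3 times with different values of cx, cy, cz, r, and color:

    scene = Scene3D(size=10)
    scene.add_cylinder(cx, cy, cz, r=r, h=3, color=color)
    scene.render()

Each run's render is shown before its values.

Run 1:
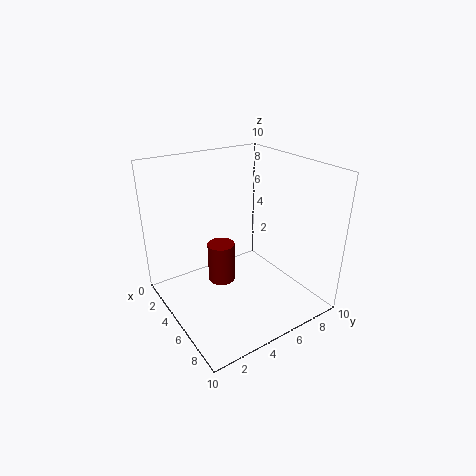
cx = 3.5; cy = 4.5; cz = 1; r = 1; color = 'maroon'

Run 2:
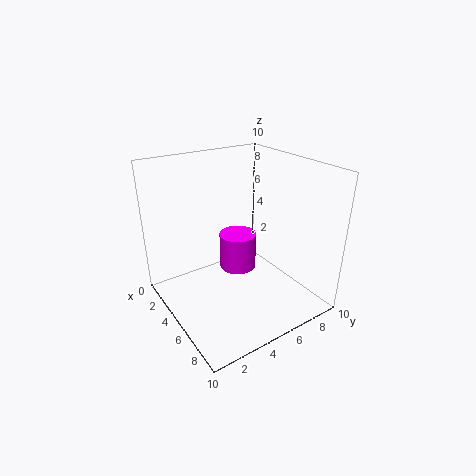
cx = 2; cy = 7; cz = 0.5; r = 1.5; color = 'magenta'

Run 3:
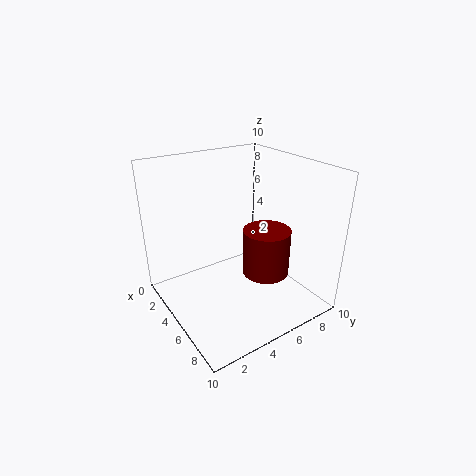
cx = 7.5; cy = 5.5; cz = 3.5; r = 1.5; color = 'maroon'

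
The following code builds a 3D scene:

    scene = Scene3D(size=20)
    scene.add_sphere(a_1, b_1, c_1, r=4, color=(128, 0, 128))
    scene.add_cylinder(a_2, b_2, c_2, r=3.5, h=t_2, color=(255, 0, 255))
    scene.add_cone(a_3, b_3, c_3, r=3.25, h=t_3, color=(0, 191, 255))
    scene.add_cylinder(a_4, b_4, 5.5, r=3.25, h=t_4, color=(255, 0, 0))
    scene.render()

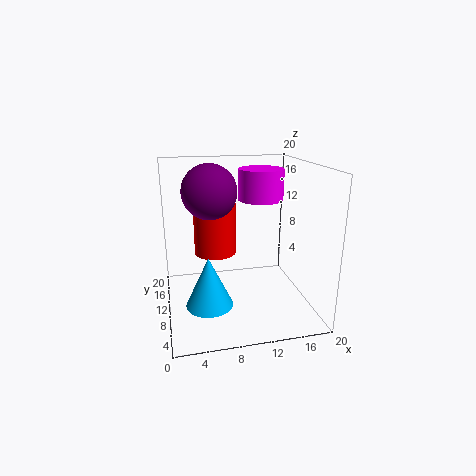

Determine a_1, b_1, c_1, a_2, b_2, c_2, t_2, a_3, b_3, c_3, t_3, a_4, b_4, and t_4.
a_1 = 6.75; b_1 = 14; c_1 = 15.75; a_2 = 15; b_2 = 16; c_2 = 13.75; t_2 = 4.75; a_3 = 5.5; b_3 = 8; c_3 = 1.25; t_3 = 7; a_4 = 7.75; b_4 = 16.25; t_4 = 8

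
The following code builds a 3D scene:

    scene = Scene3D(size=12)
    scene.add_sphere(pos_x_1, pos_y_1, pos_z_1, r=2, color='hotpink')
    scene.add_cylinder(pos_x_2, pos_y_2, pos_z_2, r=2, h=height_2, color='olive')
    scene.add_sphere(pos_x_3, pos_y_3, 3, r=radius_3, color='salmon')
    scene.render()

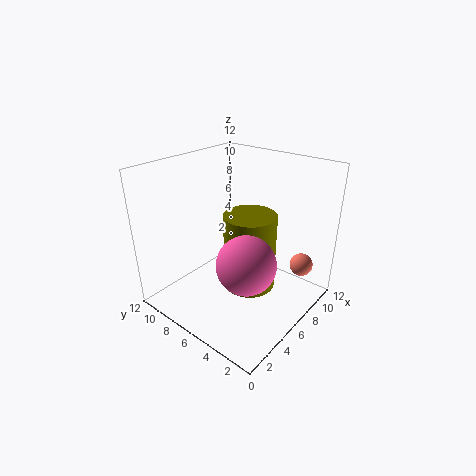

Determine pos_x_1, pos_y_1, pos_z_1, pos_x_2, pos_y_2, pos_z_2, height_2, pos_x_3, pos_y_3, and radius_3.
pos_x_1 = 2
pos_y_1 = 2
pos_z_1 = 7
pos_x_2 = 5
pos_y_2 = 4
pos_z_2 = 3
height_2 = 6
pos_x_3 = 10
pos_y_3 = 2
radius_3 = 1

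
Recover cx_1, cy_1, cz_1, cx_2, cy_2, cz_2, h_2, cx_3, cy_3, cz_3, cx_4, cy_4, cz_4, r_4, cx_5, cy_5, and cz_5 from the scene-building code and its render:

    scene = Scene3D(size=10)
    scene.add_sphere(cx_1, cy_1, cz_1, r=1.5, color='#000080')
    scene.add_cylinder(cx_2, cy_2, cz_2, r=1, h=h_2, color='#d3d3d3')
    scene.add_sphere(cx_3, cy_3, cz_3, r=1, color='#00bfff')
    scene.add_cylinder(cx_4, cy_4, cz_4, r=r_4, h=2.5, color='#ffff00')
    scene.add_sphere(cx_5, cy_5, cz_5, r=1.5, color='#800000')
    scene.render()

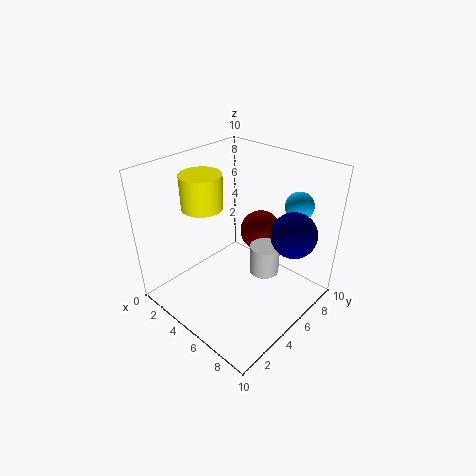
cx_1 = 8.5, cy_1 = 6.5, cz_1 = 6, cx_2 = 7, cy_2 = 5.5, cz_2 = 3, h_2 = 2, cx_3 = 7.5, cy_3 = 8.5, cz_3 = 7, cx_4 = 2, cy_4 = 4.5, cz_4 = 6.5, r_4 = 1.5, cx_5 = 5, cy_5 = 7.5, cz_5 = 4.5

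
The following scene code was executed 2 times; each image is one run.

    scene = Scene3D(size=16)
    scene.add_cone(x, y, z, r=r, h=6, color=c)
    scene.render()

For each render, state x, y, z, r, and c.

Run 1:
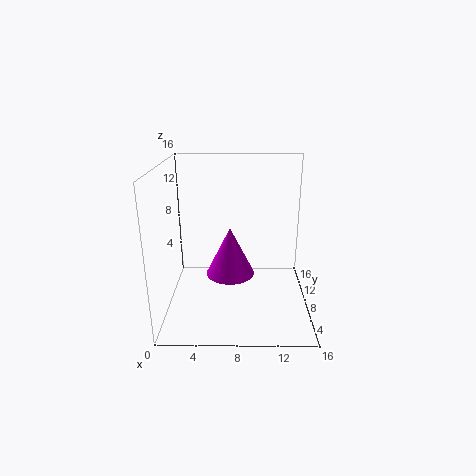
x = 7; y = 11; z = 2; r = 3; c = 'magenta'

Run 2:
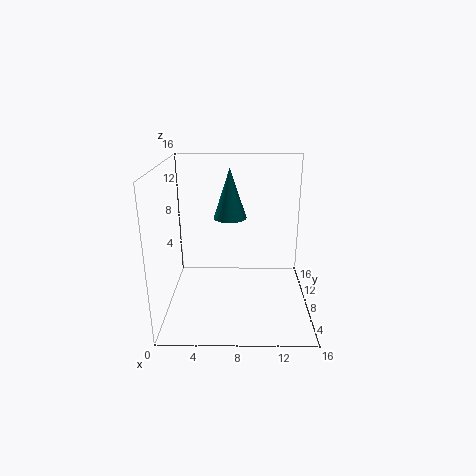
x = 7; y = 12; z = 9; r = 2; c = 'teal'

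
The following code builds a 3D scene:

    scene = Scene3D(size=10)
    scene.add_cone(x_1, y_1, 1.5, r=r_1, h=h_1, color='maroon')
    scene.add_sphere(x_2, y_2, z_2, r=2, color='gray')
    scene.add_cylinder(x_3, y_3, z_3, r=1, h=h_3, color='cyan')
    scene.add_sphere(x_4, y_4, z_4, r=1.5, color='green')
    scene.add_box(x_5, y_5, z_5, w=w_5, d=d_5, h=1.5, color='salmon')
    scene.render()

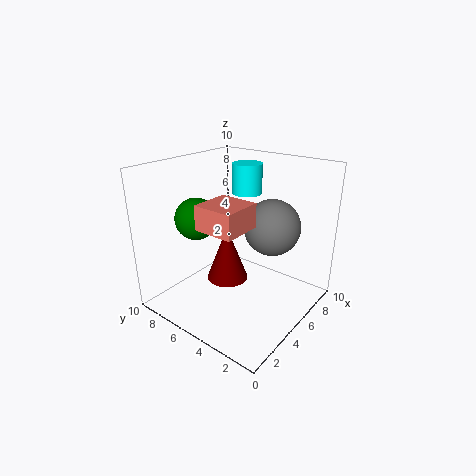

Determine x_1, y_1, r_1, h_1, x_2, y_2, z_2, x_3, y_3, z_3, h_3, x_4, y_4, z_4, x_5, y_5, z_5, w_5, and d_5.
x_1 = 5; y_1 = 6; r_1 = 1.5; h_1 = 4; x_2 = 7; y_2 = 3.5; z_2 = 5.5; x_3 = 6; y_3 = 5; z_3 = 8; h_3 = 2; x_4 = 4; y_4 = 8; z_4 = 6; x_5 = 1; y_5 = 2.5; z_5 = 7; w_5 = 2.5; d_5 = 2.5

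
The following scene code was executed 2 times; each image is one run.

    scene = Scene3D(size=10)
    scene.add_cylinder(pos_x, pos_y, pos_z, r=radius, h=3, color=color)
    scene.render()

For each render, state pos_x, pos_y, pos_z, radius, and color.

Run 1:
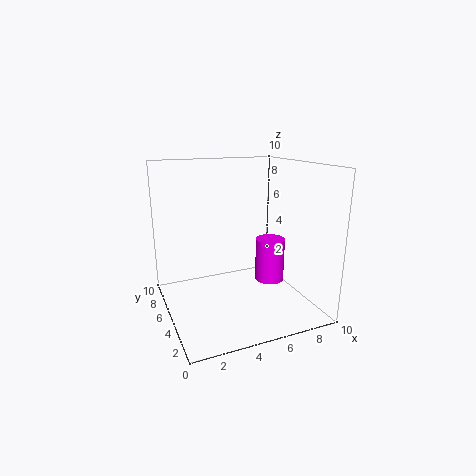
pos_x = 7
pos_y = 4
pos_z = 2
radius = 1
color = 'magenta'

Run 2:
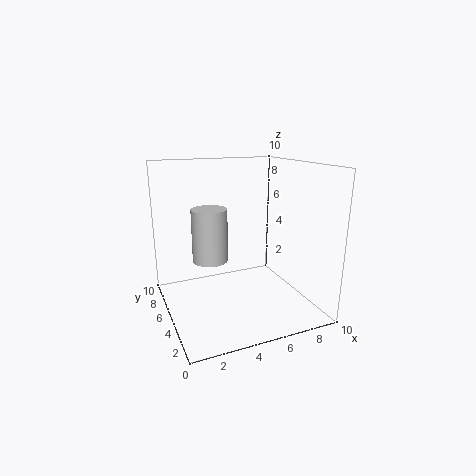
pos_x = 2
pos_y = 2
pos_z = 5
radius = 1
color = 'lightgray'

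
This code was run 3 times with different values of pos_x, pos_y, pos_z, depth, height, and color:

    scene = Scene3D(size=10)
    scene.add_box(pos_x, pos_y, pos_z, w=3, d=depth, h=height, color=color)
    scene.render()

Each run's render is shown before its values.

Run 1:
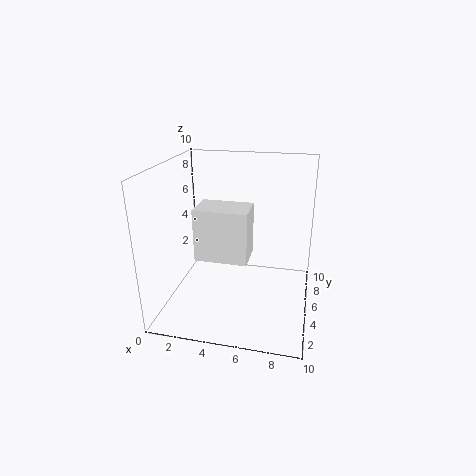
pos_x = 3.5, pos_y = 0.5, pos_z = 5.5, depth = 2, height = 3, color = 'white'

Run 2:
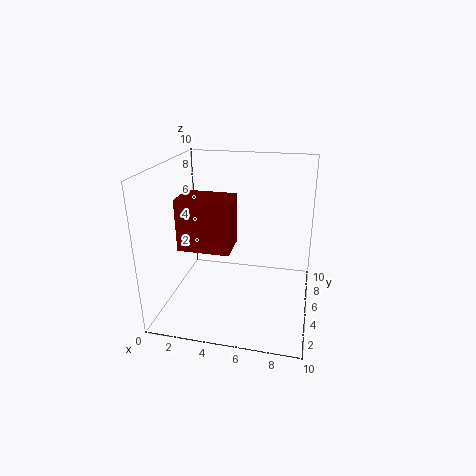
pos_x = 2.5, pos_y = 0.5, pos_z = 6, depth = 2, height = 3, color = 'maroon'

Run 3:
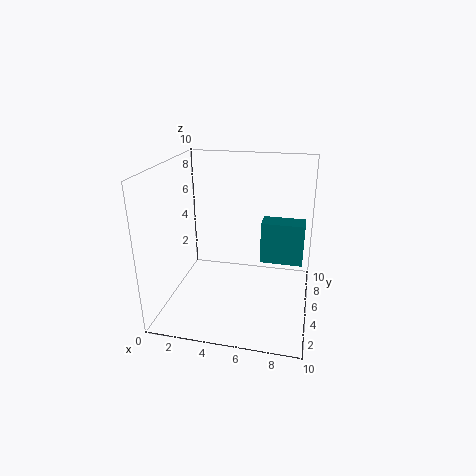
pos_x = 6.5, pos_y = 5.5, pos_z = 3, depth = 1.5, height = 3, color = 'teal'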